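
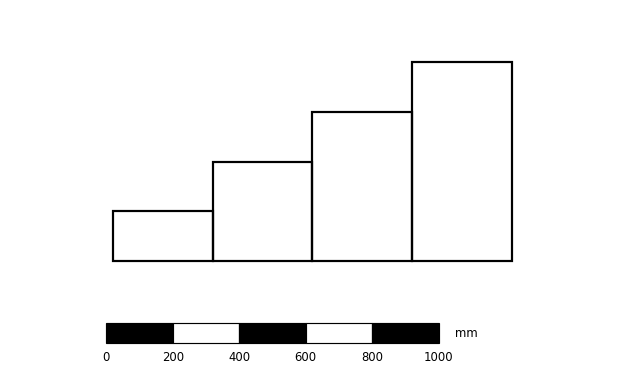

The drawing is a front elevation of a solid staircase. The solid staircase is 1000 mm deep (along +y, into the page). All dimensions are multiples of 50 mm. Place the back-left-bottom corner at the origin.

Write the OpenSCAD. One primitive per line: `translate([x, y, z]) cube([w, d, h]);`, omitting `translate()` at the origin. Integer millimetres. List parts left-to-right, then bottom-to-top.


cube([300, 1000, 150]);
translate([300, 0, 0]) cube([300, 1000, 300]);
translate([600, 0, 0]) cube([300, 1000, 450]);
translate([900, 0, 0]) cube([300, 1000, 600]);


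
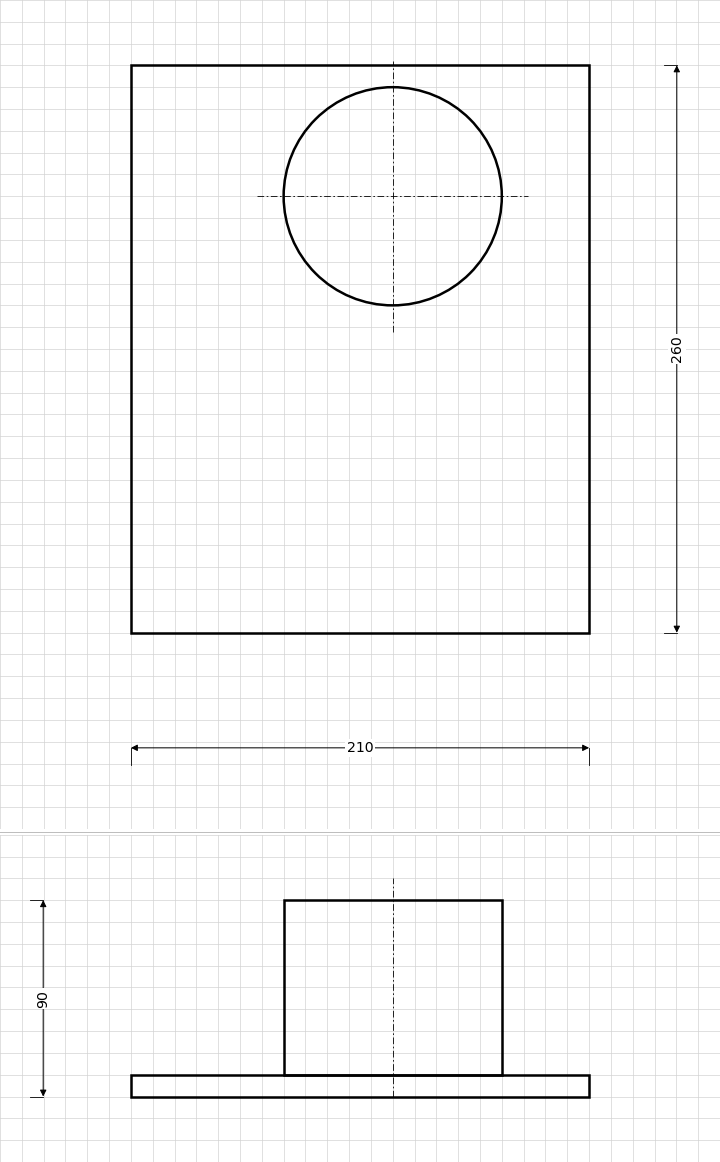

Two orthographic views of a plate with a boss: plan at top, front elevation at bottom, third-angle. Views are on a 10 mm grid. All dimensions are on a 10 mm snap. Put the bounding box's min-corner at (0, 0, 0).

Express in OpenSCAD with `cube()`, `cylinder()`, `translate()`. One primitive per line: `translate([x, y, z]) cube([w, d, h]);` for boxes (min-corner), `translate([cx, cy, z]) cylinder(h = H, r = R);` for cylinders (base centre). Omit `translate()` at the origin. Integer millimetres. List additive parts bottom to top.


cube([210, 260, 10]);
translate([120, 200, 10]) cylinder(h = 80, r = 50);


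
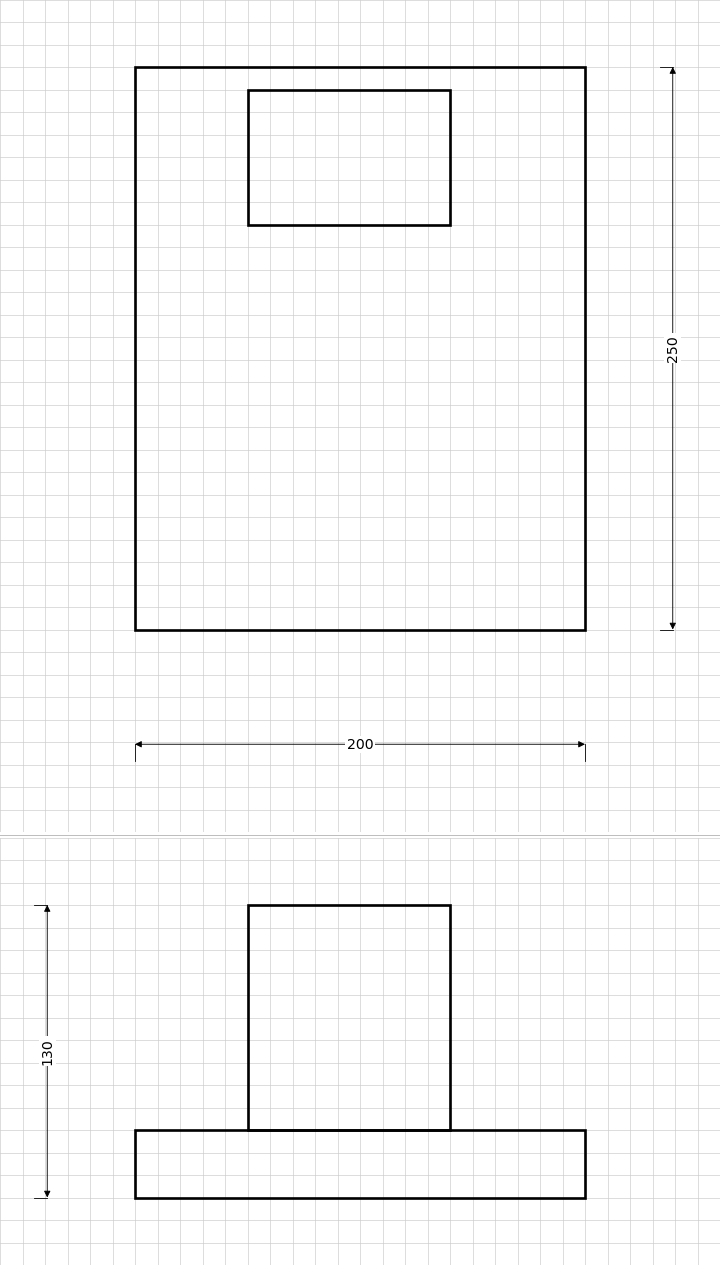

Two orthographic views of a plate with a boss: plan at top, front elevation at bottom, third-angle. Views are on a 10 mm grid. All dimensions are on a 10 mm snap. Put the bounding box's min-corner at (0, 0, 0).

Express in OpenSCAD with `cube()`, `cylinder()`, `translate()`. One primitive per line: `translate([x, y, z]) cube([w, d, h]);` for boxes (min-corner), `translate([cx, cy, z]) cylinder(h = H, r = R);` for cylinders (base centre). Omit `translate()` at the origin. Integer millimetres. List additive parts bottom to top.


cube([200, 250, 30]);
translate([50, 180, 30]) cube([90, 60, 100]);


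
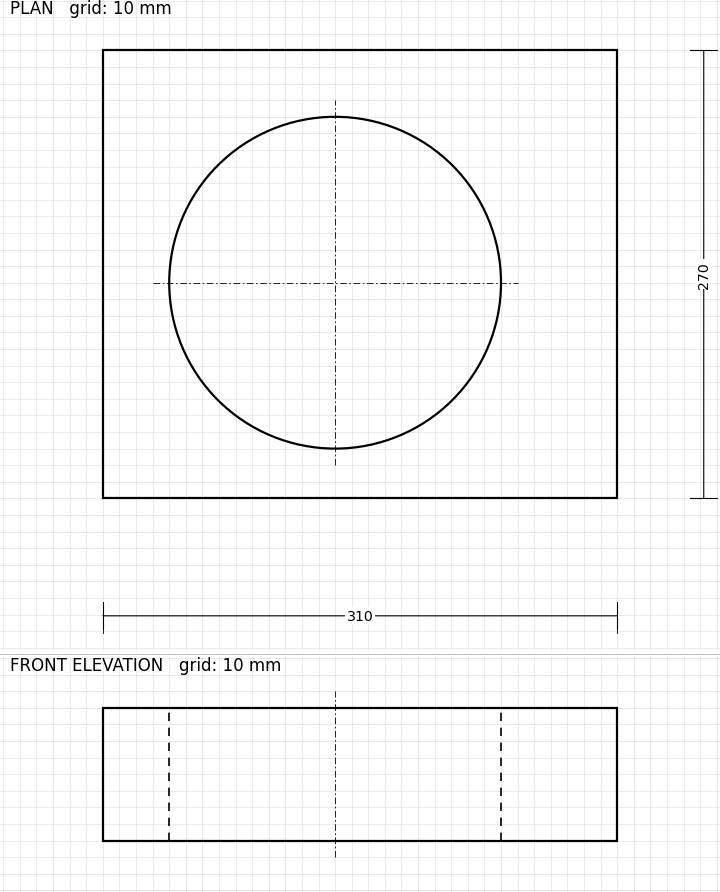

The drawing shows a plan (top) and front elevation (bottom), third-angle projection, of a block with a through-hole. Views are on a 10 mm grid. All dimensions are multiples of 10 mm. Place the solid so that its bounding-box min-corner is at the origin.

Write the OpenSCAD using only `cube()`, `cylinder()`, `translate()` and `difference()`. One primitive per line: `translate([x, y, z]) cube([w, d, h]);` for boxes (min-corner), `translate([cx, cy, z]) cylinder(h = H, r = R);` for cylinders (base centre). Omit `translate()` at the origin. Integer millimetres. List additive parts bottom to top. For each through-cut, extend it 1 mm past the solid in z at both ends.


difference() {
  cube([310, 270, 80]);
  translate([140, 130, -1]) cylinder(h = 82, r = 100);
}


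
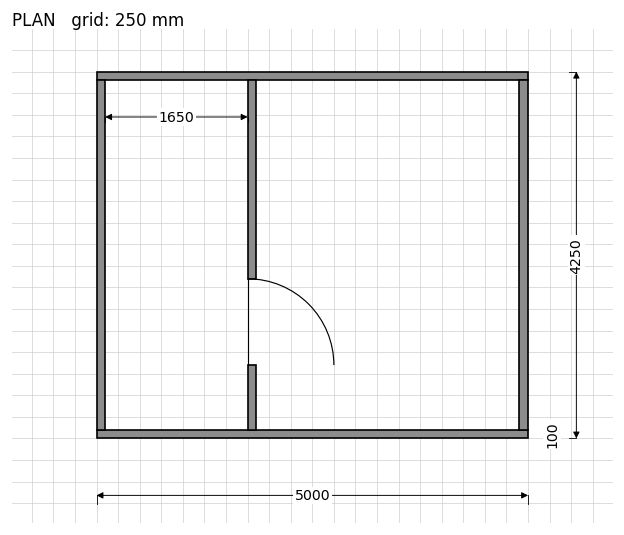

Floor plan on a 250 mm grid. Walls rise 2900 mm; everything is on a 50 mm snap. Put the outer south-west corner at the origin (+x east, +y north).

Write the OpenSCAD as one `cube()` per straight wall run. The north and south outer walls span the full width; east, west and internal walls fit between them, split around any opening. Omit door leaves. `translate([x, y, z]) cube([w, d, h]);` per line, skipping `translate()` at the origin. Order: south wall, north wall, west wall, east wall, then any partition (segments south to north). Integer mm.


cube([5000, 100, 2900]);
translate([0, 4150, 0]) cube([5000, 100, 2900]);
translate([0, 100, 0]) cube([100, 4050, 2900]);
translate([4900, 100, 0]) cube([100, 4050, 2900]);
translate([1750, 100, 0]) cube([100, 750, 2900]);
translate([1750, 1850, 0]) cube([100, 2300, 2900]);


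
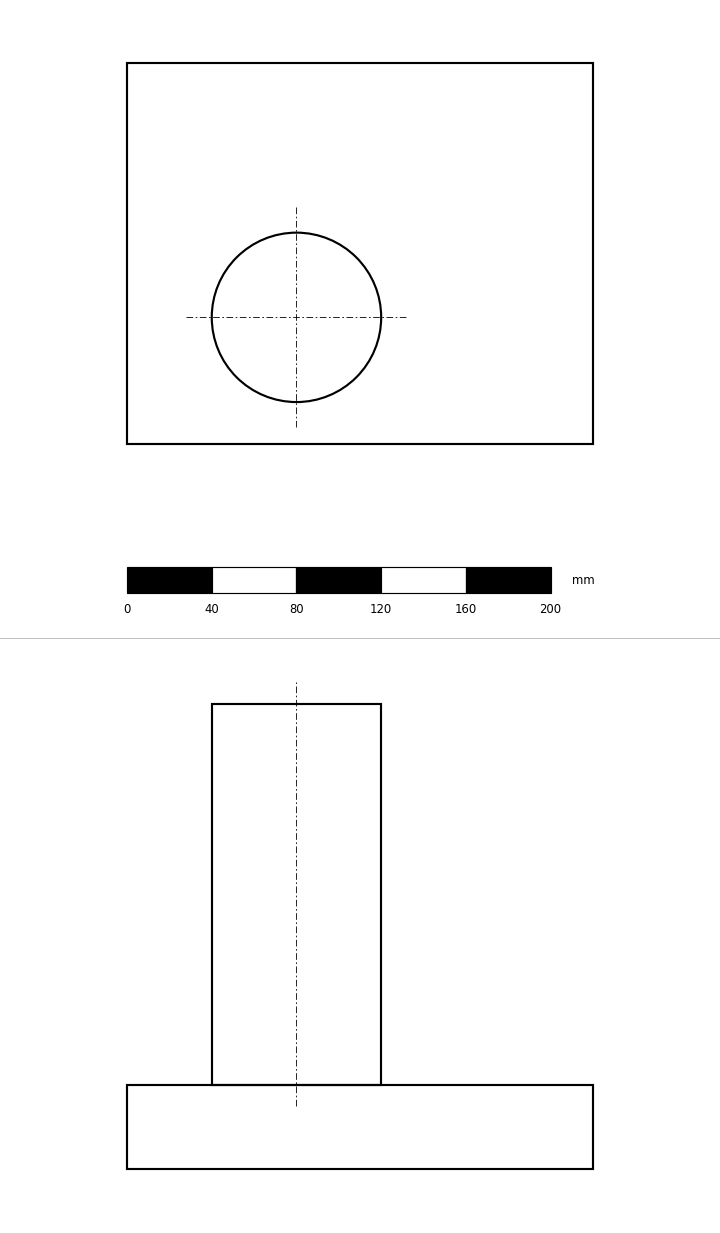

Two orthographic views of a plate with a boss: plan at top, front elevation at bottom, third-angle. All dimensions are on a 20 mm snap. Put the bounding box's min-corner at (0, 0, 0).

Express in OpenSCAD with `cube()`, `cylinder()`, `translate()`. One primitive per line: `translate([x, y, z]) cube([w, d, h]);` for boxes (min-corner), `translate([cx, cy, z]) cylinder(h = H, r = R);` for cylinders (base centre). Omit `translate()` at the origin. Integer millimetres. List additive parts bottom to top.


cube([220, 180, 40]);
translate([80, 60, 40]) cylinder(h = 180, r = 40);


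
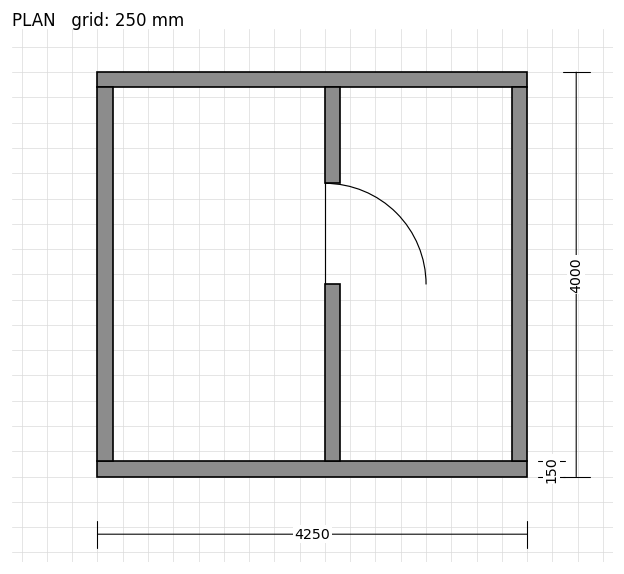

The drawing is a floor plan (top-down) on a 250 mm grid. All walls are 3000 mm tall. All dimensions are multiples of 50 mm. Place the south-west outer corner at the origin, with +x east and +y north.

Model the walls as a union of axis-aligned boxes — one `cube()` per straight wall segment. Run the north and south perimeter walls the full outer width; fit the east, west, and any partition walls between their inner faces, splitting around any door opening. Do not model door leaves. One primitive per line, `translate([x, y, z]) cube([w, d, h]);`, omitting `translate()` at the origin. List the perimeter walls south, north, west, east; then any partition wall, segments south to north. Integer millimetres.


cube([4250, 150, 3000]);
translate([0, 3850, 0]) cube([4250, 150, 3000]);
translate([0, 150, 0]) cube([150, 3700, 3000]);
translate([4100, 150, 0]) cube([150, 3700, 3000]);
translate([2250, 150, 0]) cube([150, 1750, 3000]);
translate([2250, 2900, 0]) cube([150, 950, 3000]);


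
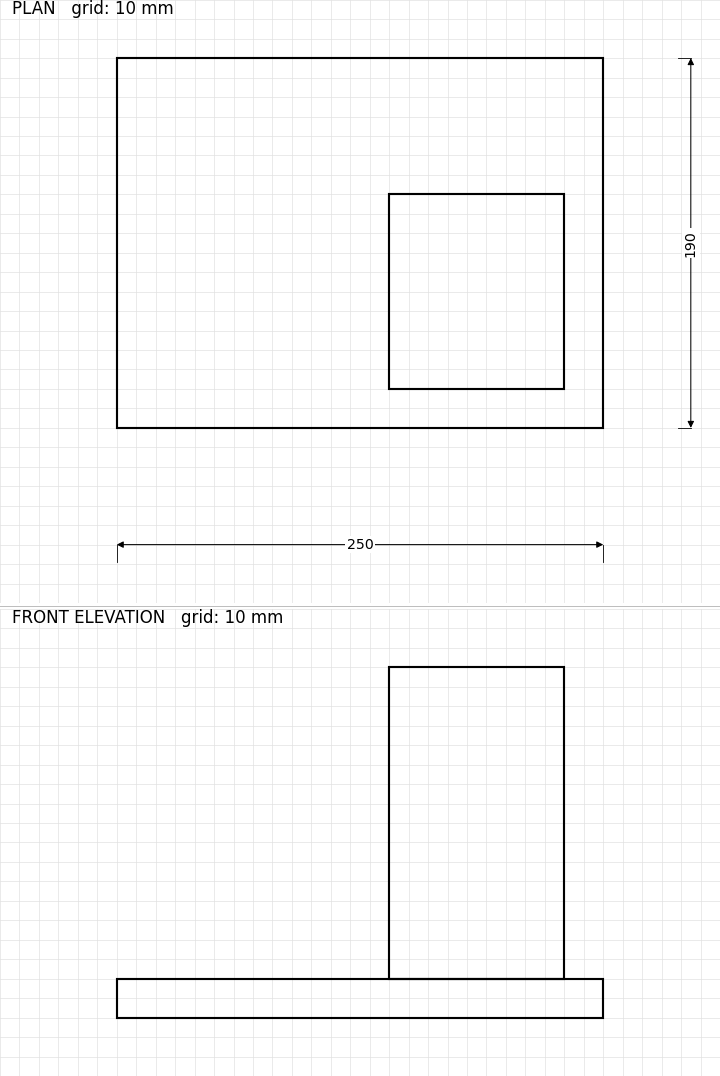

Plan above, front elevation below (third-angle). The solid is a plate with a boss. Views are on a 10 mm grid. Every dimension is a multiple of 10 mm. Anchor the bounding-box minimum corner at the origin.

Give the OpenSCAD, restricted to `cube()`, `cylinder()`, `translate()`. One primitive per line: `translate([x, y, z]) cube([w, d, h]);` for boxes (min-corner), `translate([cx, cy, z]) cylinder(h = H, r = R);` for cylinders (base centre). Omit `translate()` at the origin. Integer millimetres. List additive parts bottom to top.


cube([250, 190, 20]);
translate([140, 20, 20]) cube([90, 100, 160]);


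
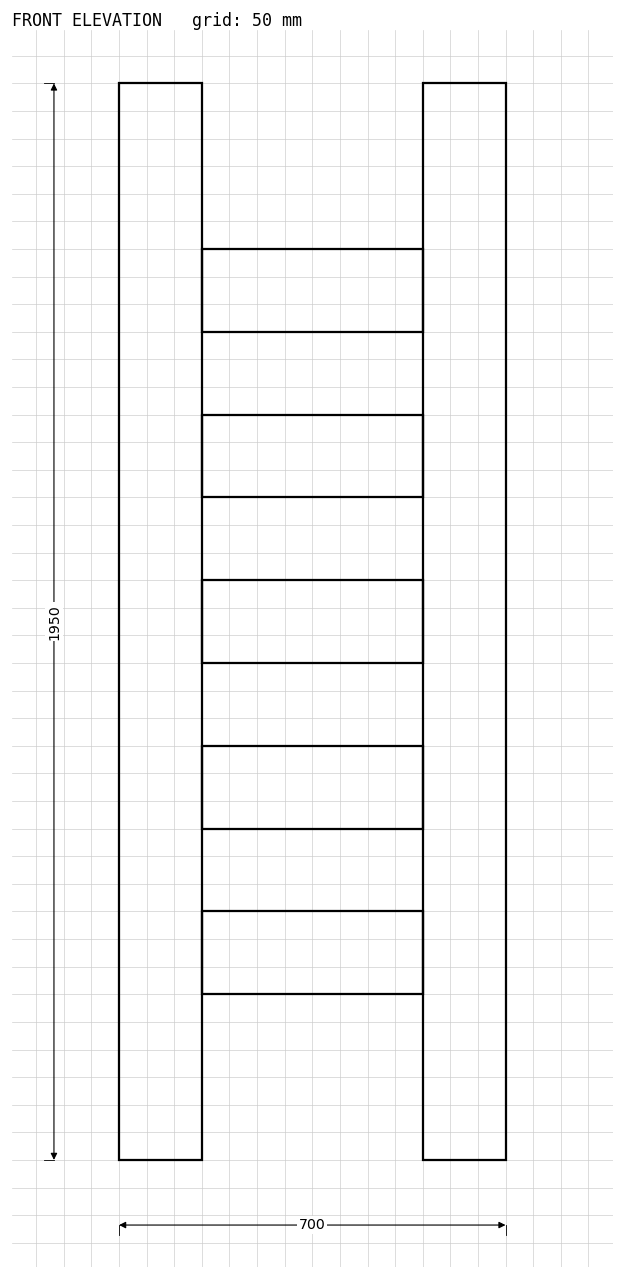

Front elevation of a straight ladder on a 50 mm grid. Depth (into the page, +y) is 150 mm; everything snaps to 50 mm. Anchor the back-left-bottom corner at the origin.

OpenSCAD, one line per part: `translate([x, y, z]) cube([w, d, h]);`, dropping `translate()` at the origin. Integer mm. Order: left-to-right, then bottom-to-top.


cube([150, 150, 1950]);
translate([150, 0, 300]) cube([400, 150, 150]);
translate([150, 0, 600]) cube([400, 150, 150]);
translate([150, 0, 900]) cube([400, 150, 150]);
translate([150, 0, 1200]) cube([400, 150, 150]);
translate([150, 0, 1500]) cube([400, 150, 150]);
translate([550, 0, 0]) cube([150, 150, 1950]);


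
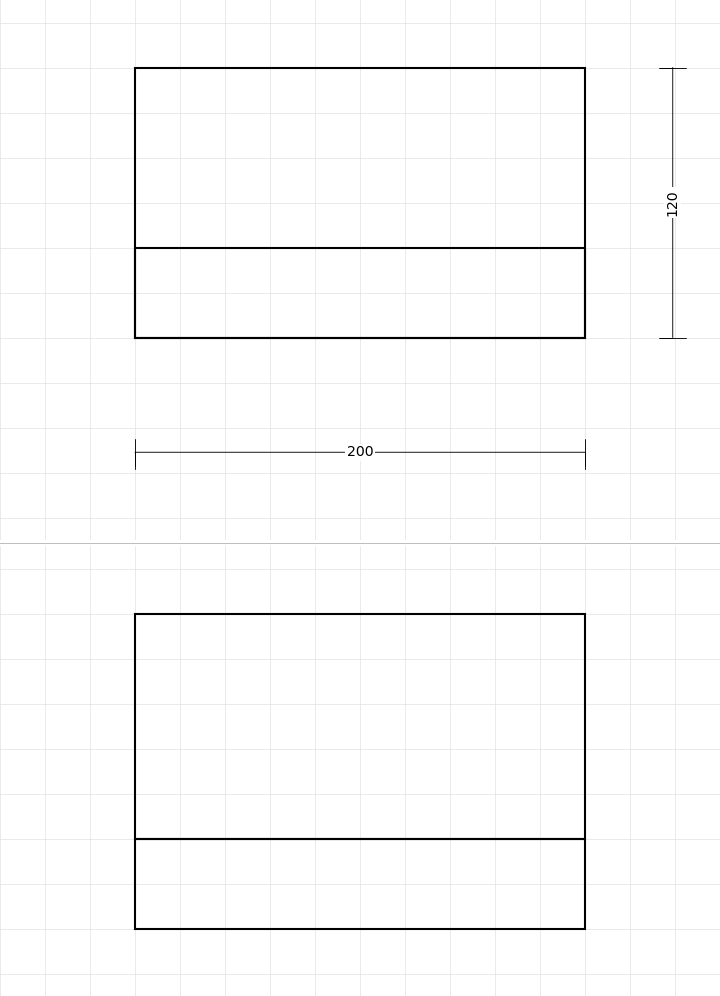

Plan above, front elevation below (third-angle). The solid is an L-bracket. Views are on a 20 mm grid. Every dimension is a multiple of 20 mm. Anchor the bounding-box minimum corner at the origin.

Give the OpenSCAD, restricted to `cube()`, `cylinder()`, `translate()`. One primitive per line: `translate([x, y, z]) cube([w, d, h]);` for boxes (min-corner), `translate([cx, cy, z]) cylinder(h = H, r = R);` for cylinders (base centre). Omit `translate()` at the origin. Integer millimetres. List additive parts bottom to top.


cube([200, 120, 40]);
translate([0, 0, 40]) cube([200, 40, 100]);


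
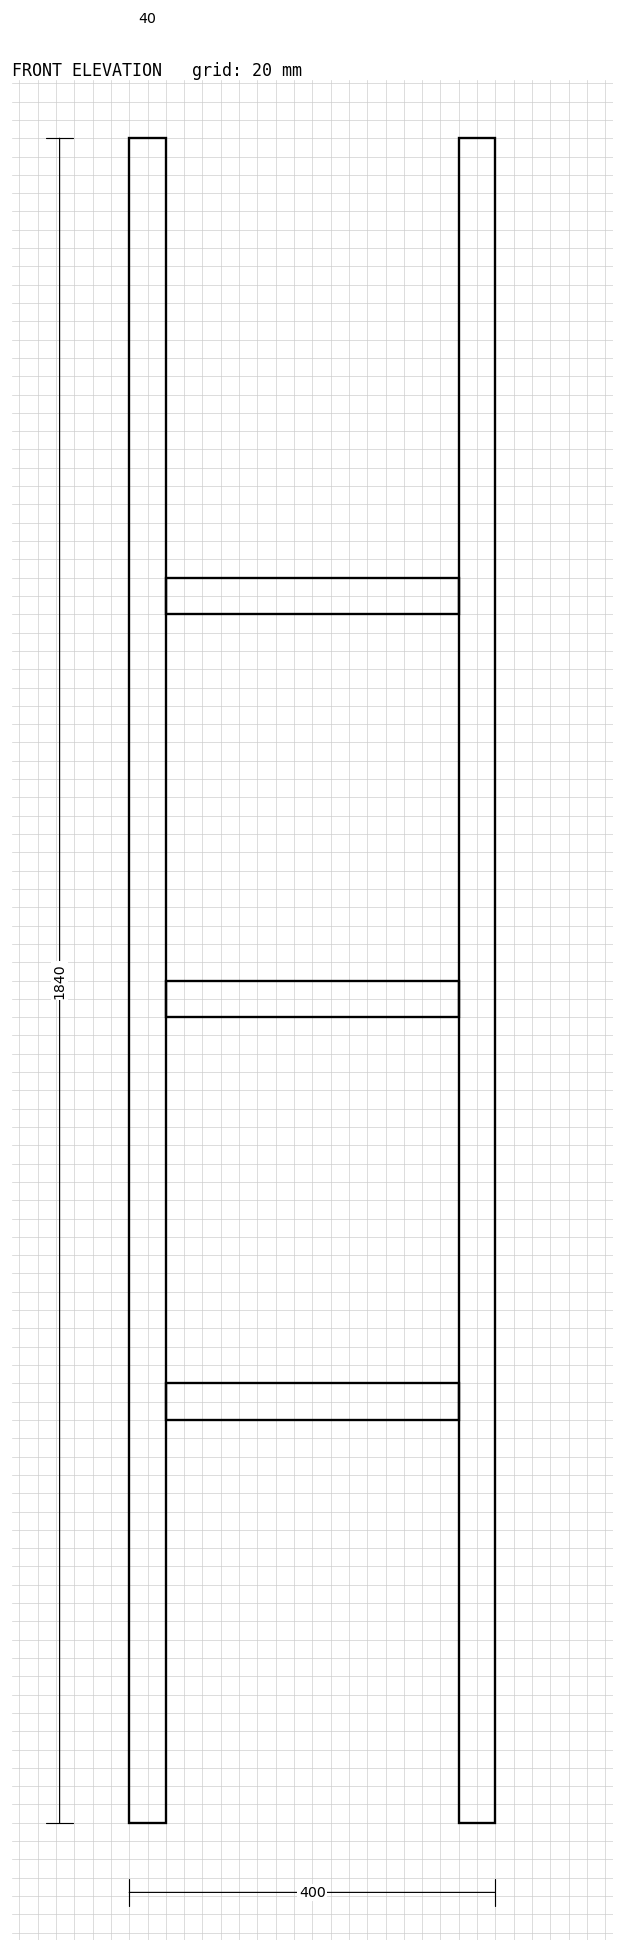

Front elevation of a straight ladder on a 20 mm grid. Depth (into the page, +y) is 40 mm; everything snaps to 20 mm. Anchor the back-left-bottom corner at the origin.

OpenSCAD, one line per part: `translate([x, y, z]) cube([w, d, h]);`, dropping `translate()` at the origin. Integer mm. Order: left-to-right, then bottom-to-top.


cube([40, 40, 1840]);
translate([40, 0, 440]) cube([320, 40, 40]);
translate([40, 0, 880]) cube([320, 40, 40]);
translate([40, 0, 1320]) cube([320, 40, 40]);
translate([360, 0, 0]) cube([40, 40, 1840]);


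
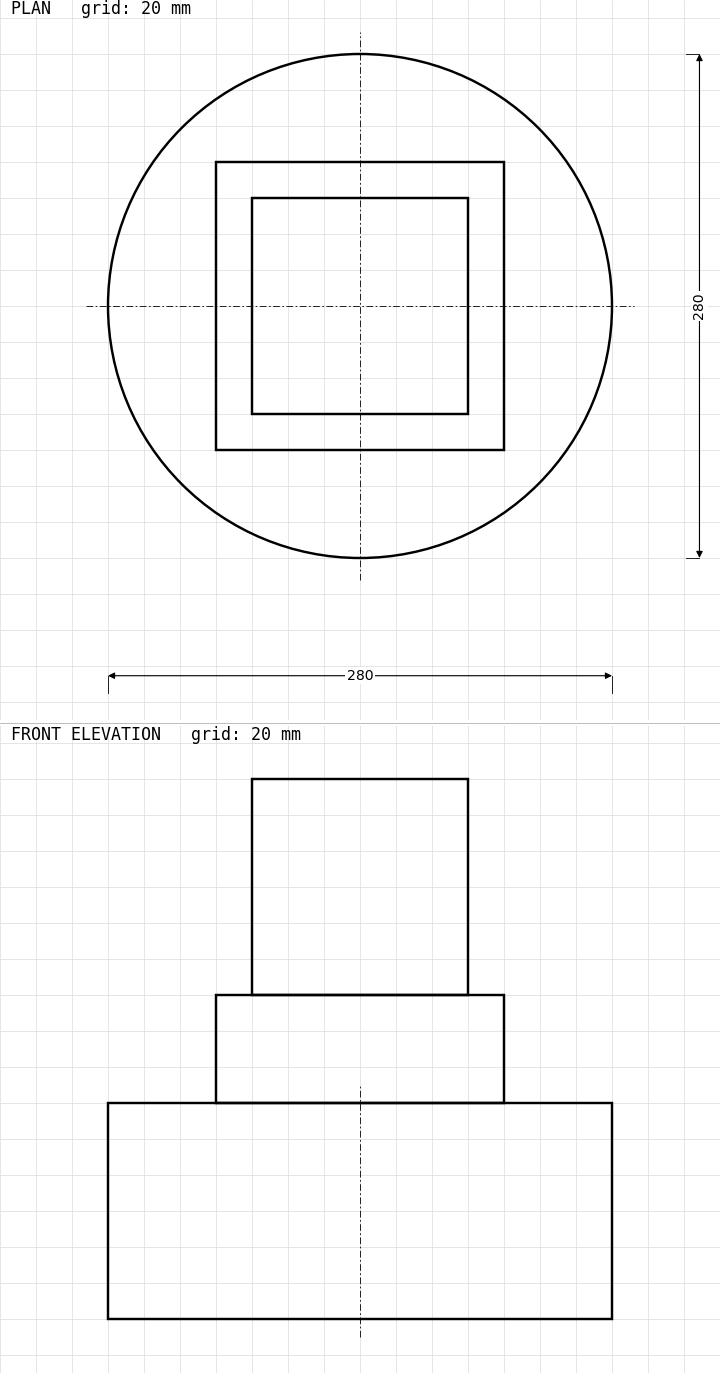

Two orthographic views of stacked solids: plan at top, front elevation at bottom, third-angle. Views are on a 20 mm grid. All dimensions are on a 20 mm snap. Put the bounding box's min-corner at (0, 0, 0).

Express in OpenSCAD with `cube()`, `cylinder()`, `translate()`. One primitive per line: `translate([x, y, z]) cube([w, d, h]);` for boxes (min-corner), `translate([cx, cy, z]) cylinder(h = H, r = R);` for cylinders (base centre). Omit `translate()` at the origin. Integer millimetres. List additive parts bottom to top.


translate([140, 140, 0]) cylinder(h = 120, r = 140);
translate([60, 60, 120]) cube([160, 160, 60]);
translate([80, 80, 180]) cube([120, 120, 120]);


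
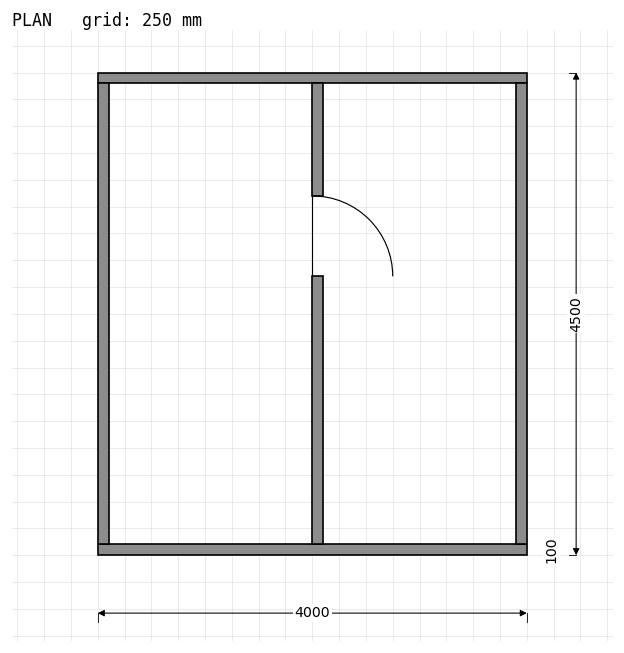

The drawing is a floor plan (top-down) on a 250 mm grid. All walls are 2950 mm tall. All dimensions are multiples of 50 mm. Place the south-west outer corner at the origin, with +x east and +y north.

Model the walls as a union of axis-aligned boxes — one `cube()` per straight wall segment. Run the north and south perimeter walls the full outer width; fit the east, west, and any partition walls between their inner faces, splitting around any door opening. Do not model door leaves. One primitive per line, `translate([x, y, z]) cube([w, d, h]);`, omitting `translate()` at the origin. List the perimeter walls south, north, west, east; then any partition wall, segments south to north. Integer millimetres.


cube([4000, 100, 2950]);
translate([0, 4400, 0]) cube([4000, 100, 2950]);
translate([0, 100, 0]) cube([100, 4300, 2950]);
translate([3900, 100, 0]) cube([100, 4300, 2950]);
translate([2000, 100, 0]) cube([100, 2500, 2950]);
translate([2000, 3350, 0]) cube([100, 1050, 2950]);


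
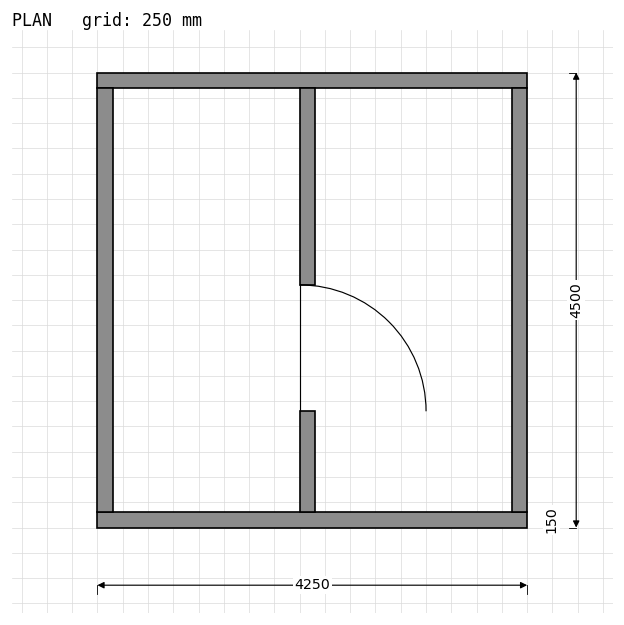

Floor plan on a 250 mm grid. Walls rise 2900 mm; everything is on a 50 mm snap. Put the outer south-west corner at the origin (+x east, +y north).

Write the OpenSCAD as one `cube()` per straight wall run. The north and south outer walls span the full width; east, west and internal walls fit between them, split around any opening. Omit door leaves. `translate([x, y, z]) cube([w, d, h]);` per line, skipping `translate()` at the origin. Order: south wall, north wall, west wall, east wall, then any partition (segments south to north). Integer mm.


cube([4250, 150, 2900]);
translate([0, 4350, 0]) cube([4250, 150, 2900]);
translate([0, 150, 0]) cube([150, 4200, 2900]);
translate([4100, 150, 0]) cube([150, 4200, 2900]);
translate([2000, 150, 0]) cube([150, 1000, 2900]);
translate([2000, 2400, 0]) cube([150, 1950, 2900]);


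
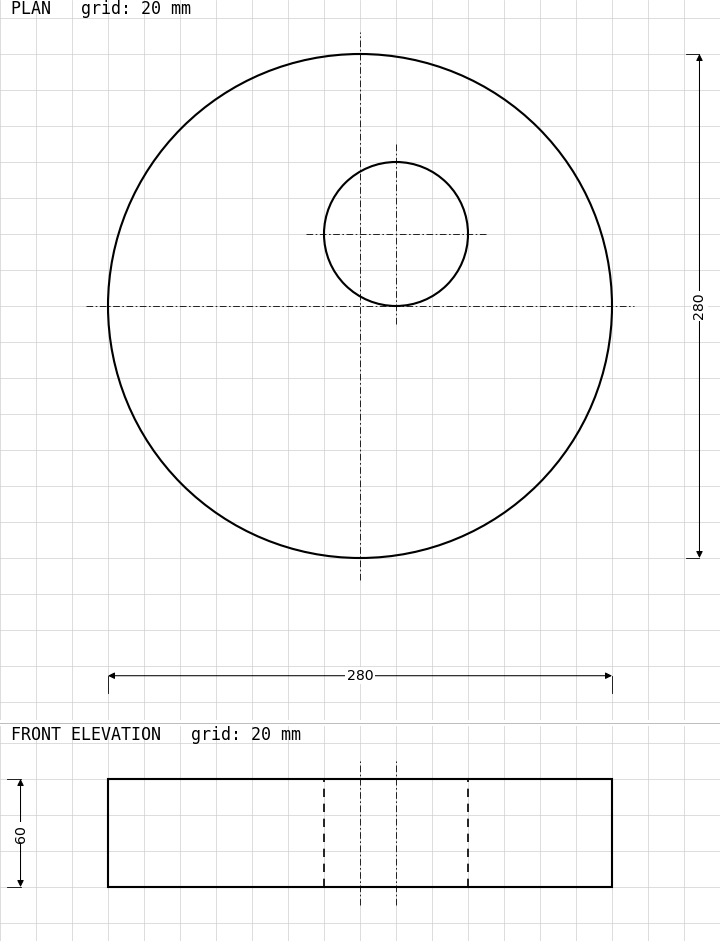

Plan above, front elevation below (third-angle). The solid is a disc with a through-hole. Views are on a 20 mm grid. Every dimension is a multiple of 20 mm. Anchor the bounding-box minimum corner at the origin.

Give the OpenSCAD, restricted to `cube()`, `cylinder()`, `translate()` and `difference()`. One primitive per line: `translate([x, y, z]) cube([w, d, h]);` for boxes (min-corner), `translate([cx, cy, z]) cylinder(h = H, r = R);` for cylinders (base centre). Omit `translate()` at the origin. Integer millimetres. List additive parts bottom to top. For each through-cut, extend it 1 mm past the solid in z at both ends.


difference() {
  translate([140, 140, 0]) cylinder(h = 60, r = 140);
  translate([160, 180, -1]) cylinder(h = 62, r = 40);
}


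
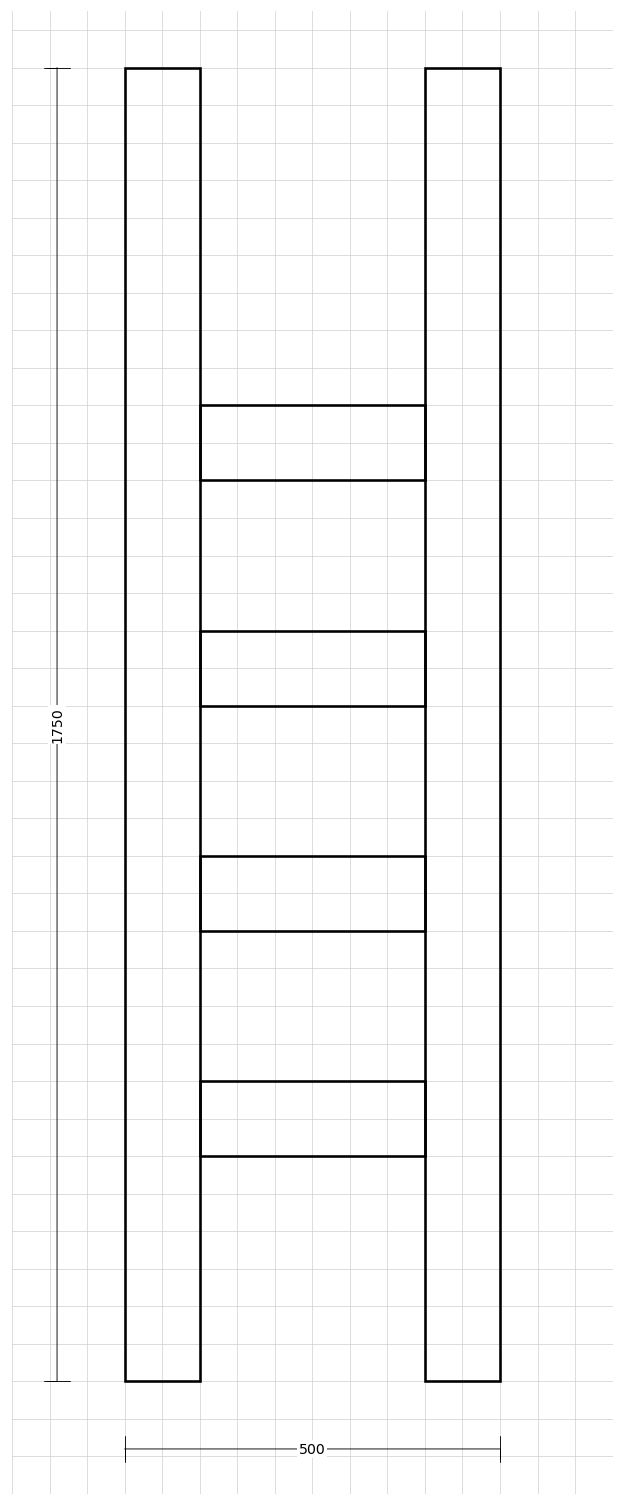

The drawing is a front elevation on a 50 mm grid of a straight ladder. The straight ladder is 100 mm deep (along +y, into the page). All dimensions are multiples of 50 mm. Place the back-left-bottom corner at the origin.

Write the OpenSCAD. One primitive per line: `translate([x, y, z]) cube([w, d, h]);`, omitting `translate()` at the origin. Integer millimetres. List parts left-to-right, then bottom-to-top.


cube([100, 100, 1750]);
translate([100, 0, 300]) cube([300, 100, 100]);
translate([100, 0, 600]) cube([300, 100, 100]);
translate([100, 0, 900]) cube([300, 100, 100]);
translate([100, 0, 1200]) cube([300, 100, 100]);
translate([400, 0, 0]) cube([100, 100, 1750]);


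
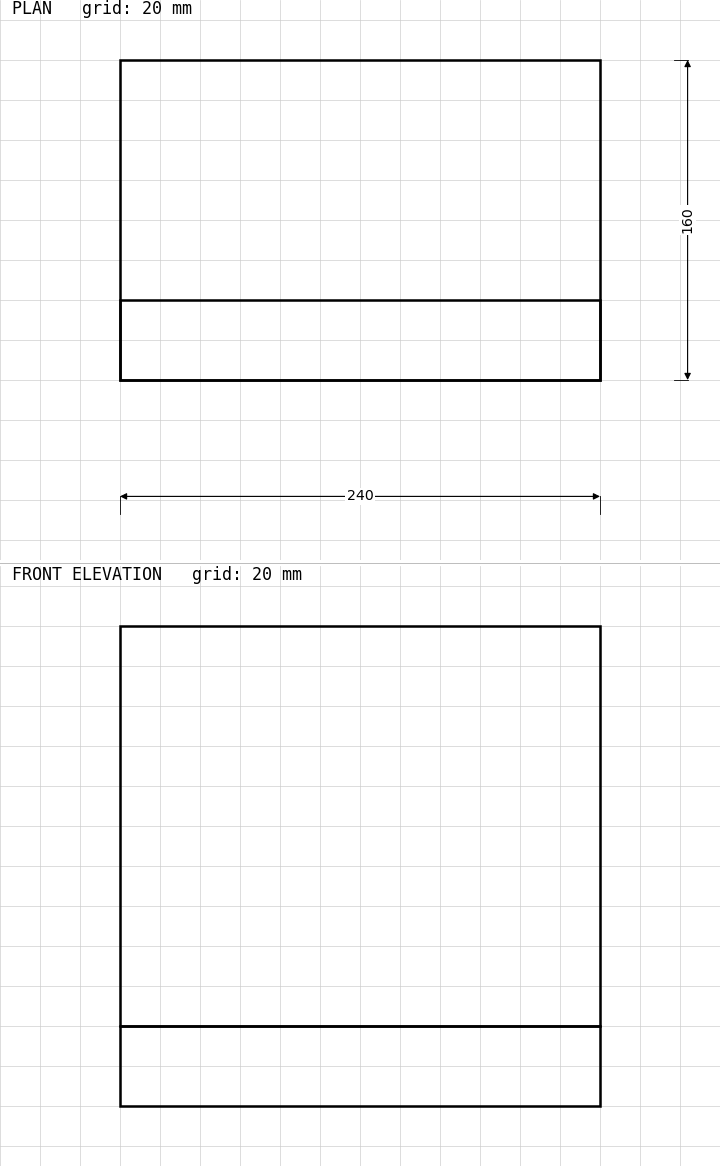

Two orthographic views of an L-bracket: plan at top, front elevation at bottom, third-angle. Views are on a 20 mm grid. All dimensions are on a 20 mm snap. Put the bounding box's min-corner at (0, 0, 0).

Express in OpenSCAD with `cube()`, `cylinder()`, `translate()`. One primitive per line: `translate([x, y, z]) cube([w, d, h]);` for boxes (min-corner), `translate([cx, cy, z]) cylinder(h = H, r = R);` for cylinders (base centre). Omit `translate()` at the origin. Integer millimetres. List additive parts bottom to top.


cube([240, 160, 40]);
translate([0, 0, 40]) cube([240, 40, 200]);


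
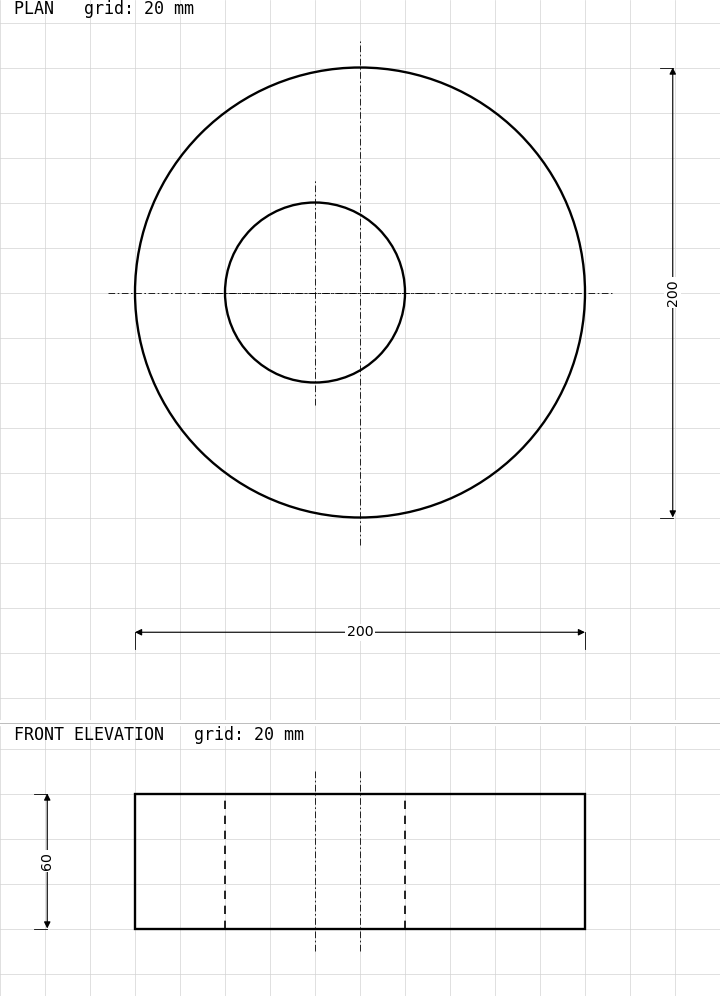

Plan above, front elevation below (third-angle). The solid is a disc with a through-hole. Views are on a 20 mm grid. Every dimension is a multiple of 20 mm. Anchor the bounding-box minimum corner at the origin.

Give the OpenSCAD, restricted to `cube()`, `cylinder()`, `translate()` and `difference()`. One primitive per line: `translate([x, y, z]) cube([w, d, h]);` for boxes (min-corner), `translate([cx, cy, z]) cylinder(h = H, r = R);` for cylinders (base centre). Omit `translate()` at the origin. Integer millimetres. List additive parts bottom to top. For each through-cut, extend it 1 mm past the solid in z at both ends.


difference() {
  translate([100, 100, 0]) cylinder(h = 60, r = 100);
  translate([80, 100, -1]) cylinder(h = 62, r = 40);
}


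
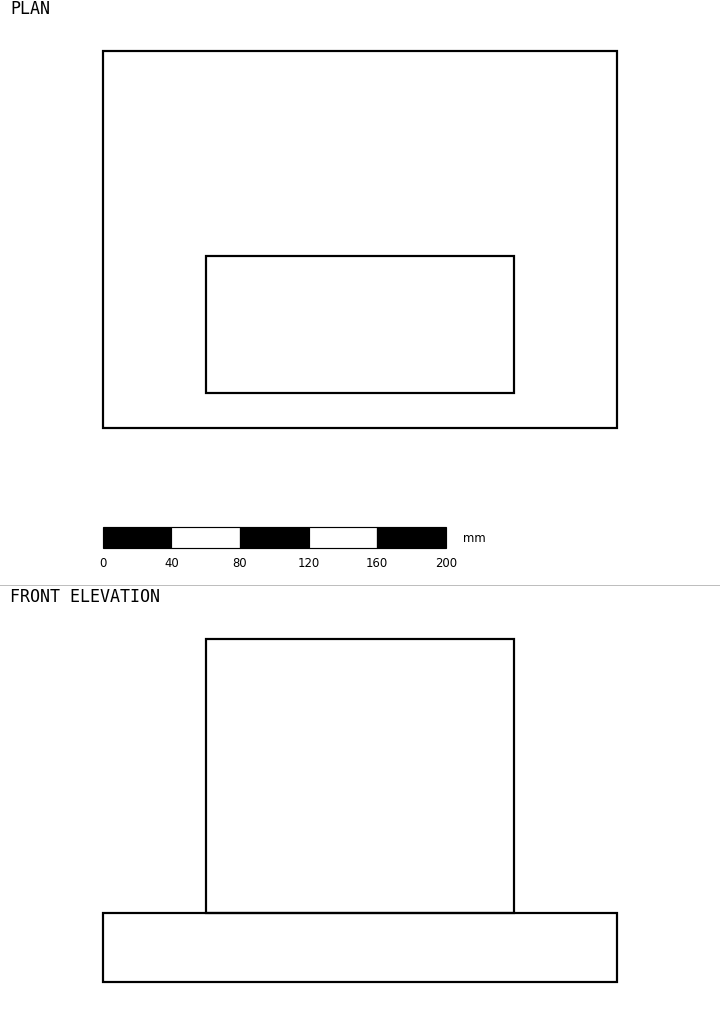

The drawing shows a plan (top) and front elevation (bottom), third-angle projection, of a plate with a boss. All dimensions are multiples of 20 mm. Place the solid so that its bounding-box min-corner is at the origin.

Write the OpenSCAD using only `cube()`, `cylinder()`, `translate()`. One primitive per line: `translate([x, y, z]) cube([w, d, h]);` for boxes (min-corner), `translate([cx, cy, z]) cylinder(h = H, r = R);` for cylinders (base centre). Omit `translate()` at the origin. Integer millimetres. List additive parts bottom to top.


cube([300, 220, 40]);
translate([60, 20, 40]) cube([180, 80, 160]);


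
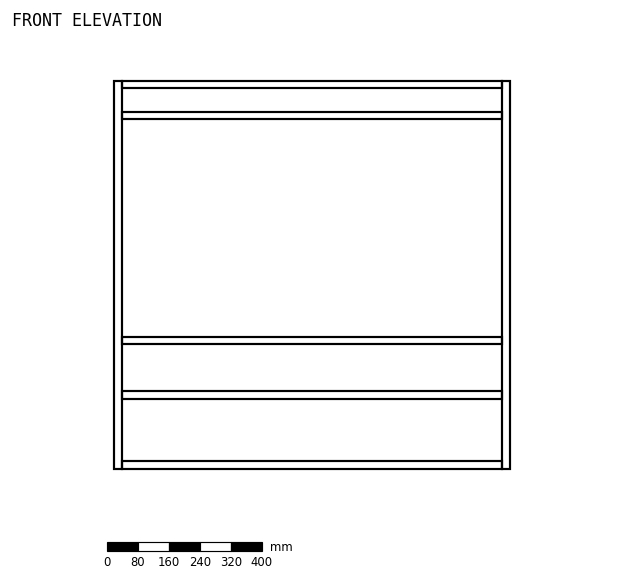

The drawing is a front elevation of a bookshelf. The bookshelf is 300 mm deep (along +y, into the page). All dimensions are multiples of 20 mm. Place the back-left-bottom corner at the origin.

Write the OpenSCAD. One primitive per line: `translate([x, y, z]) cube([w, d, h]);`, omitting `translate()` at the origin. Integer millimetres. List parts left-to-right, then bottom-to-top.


cube([20, 300, 1000]);
translate([20, 0, 0]) cube([980, 300, 20]);
translate([20, 0, 180]) cube([980, 300, 20]);
translate([20, 0, 320]) cube([980, 300, 20]);
translate([20, 0, 900]) cube([980, 300, 20]);
translate([20, 0, 980]) cube([980, 300, 20]);
translate([1000, 0, 0]) cube([20, 300, 1000]);


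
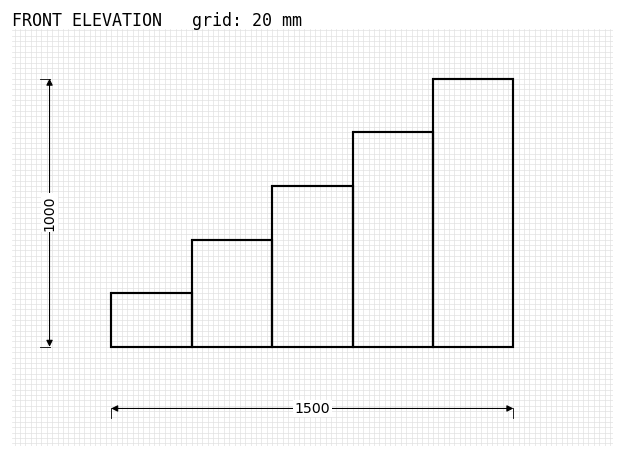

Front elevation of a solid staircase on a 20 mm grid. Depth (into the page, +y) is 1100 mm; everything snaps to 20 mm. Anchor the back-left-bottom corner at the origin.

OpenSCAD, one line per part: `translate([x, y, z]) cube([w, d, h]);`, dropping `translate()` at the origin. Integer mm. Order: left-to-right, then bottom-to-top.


cube([300, 1100, 200]);
translate([300, 0, 0]) cube([300, 1100, 400]);
translate([600, 0, 0]) cube([300, 1100, 600]);
translate([900, 0, 0]) cube([300, 1100, 800]);
translate([1200, 0, 0]) cube([300, 1100, 1000]);


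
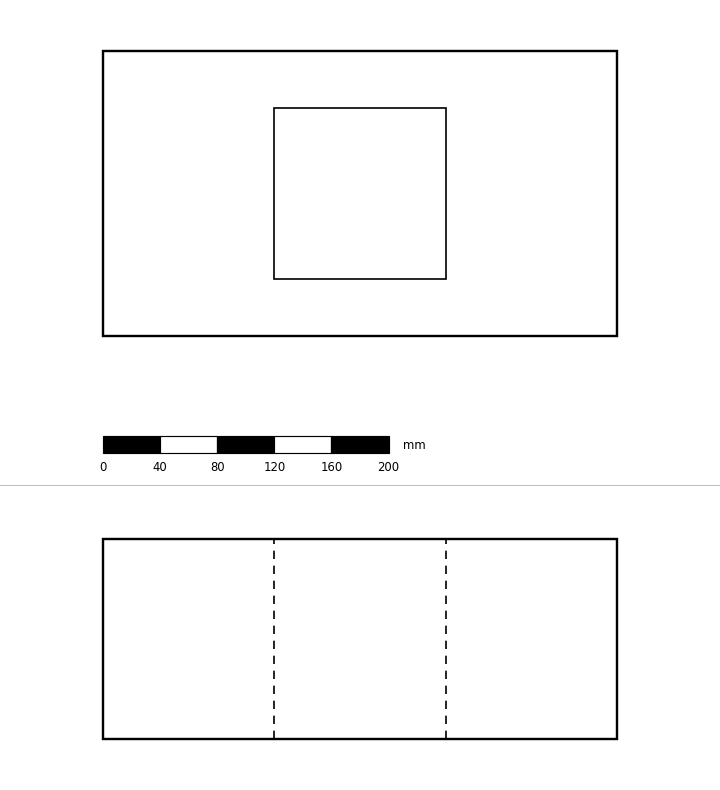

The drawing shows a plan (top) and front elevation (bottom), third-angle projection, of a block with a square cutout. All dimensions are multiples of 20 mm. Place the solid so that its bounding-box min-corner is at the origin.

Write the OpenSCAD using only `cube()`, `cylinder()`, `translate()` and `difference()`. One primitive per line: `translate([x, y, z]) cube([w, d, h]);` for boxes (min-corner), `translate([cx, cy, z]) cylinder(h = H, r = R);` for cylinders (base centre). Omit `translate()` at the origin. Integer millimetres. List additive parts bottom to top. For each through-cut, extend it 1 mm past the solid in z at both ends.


difference() {
  cube([360, 200, 140]);
  translate([120, 40, -1]) cube([120, 120, 142]);
}


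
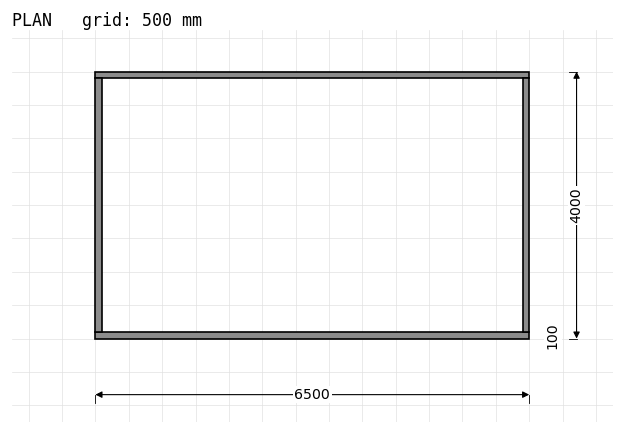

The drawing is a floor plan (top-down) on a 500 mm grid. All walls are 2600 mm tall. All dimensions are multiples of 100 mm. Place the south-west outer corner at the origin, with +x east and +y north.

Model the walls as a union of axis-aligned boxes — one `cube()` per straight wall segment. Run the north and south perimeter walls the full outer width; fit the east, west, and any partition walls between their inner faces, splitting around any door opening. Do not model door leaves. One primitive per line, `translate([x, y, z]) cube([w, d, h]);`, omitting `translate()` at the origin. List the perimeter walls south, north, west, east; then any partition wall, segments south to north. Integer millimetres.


cube([6500, 100, 2600]);
translate([0, 3900, 0]) cube([6500, 100, 2600]);
translate([0, 100, 0]) cube([100, 3800, 2600]);
translate([6400, 100, 0]) cube([100, 3800, 2600]);


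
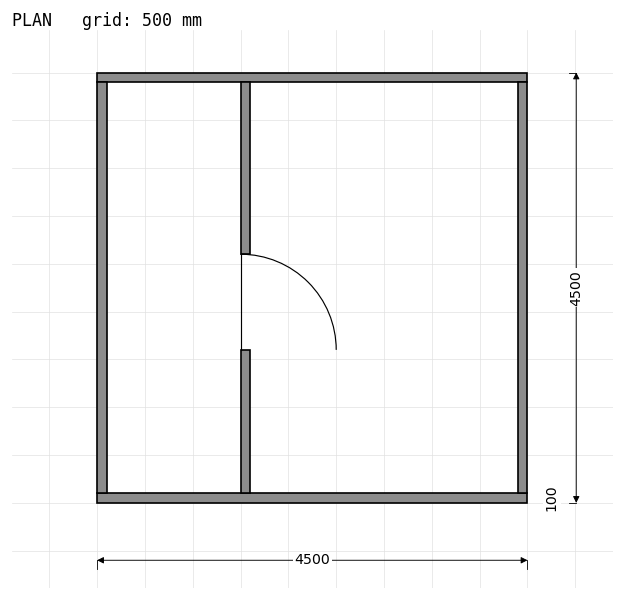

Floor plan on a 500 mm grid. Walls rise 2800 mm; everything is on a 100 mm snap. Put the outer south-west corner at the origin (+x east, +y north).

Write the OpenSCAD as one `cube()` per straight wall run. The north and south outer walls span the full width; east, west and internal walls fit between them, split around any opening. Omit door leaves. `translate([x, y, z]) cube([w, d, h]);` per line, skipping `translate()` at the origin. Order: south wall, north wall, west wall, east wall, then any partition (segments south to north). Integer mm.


cube([4500, 100, 2800]);
translate([0, 4400, 0]) cube([4500, 100, 2800]);
translate([0, 100, 0]) cube([100, 4300, 2800]);
translate([4400, 100, 0]) cube([100, 4300, 2800]);
translate([1500, 100, 0]) cube([100, 1500, 2800]);
translate([1500, 2600, 0]) cube([100, 1800, 2800]);


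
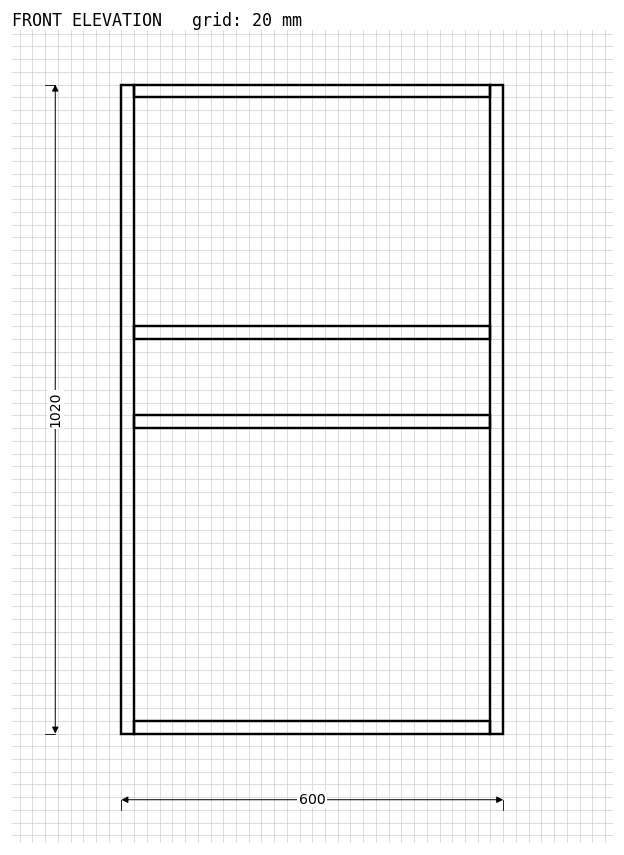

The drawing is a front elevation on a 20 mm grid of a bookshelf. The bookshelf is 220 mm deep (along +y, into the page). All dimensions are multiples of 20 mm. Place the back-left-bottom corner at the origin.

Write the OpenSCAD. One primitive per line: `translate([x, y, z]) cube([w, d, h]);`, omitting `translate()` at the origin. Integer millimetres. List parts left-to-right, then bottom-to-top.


cube([20, 220, 1020]);
translate([20, 0, 0]) cube([560, 220, 20]);
translate([20, 0, 480]) cube([560, 220, 20]);
translate([20, 0, 620]) cube([560, 220, 20]);
translate([20, 0, 1000]) cube([560, 220, 20]);
translate([580, 0, 0]) cube([20, 220, 1020]);


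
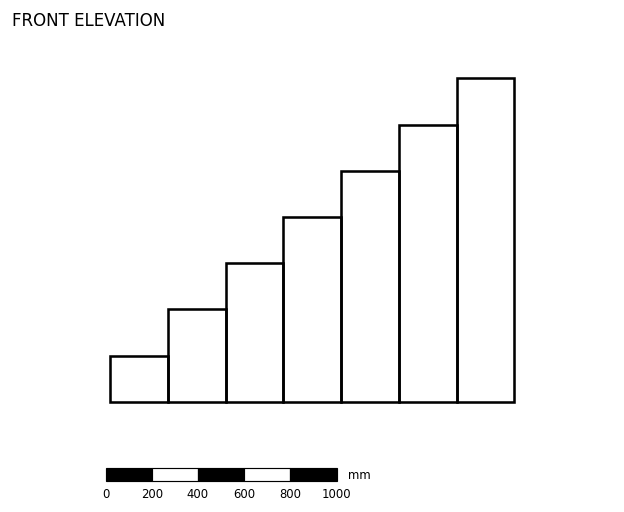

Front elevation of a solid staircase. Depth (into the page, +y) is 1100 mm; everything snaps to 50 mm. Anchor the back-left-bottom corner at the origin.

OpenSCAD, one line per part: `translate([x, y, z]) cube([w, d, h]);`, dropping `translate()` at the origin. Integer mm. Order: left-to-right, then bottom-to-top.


cube([250, 1100, 200]);
translate([250, 0, 0]) cube([250, 1100, 400]);
translate([500, 0, 0]) cube([250, 1100, 600]);
translate([750, 0, 0]) cube([250, 1100, 800]);
translate([1000, 0, 0]) cube([250, 1100, 1000]);
translate([1250, 0, 0]) cube([250, 1100, 1200]);
translate([1500, 0, 0]) cube([250, 1100, 1400]);


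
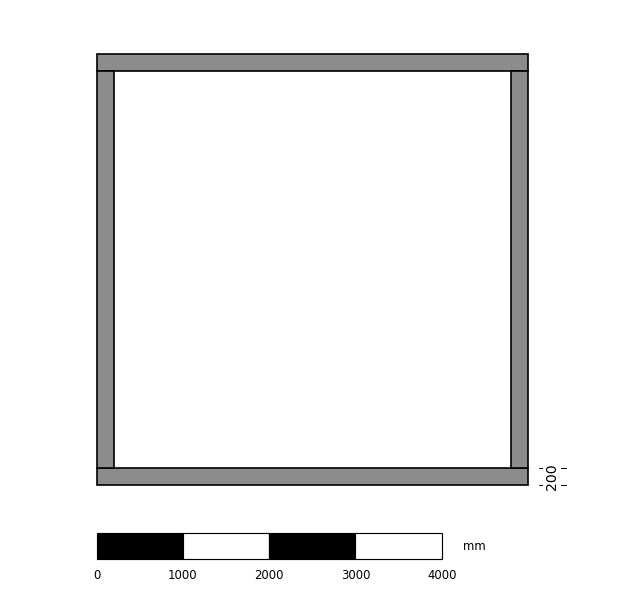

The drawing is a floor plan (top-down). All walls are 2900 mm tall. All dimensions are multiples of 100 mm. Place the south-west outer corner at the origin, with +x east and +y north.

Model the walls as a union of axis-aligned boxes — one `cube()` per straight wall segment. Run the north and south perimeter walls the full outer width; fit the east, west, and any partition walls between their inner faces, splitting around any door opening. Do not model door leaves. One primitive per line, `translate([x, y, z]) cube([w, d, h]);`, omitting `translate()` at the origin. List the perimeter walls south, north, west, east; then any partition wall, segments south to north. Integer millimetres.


cube([5000, 200, 2900]);
translate([0, 4800, 0]) cube([5000, 200, 2900]);
translate([0, 200, 0]) cube([200, 4600, 2900]);
translate([4800, 200, 0]) cube([200, 4600, 2900]);


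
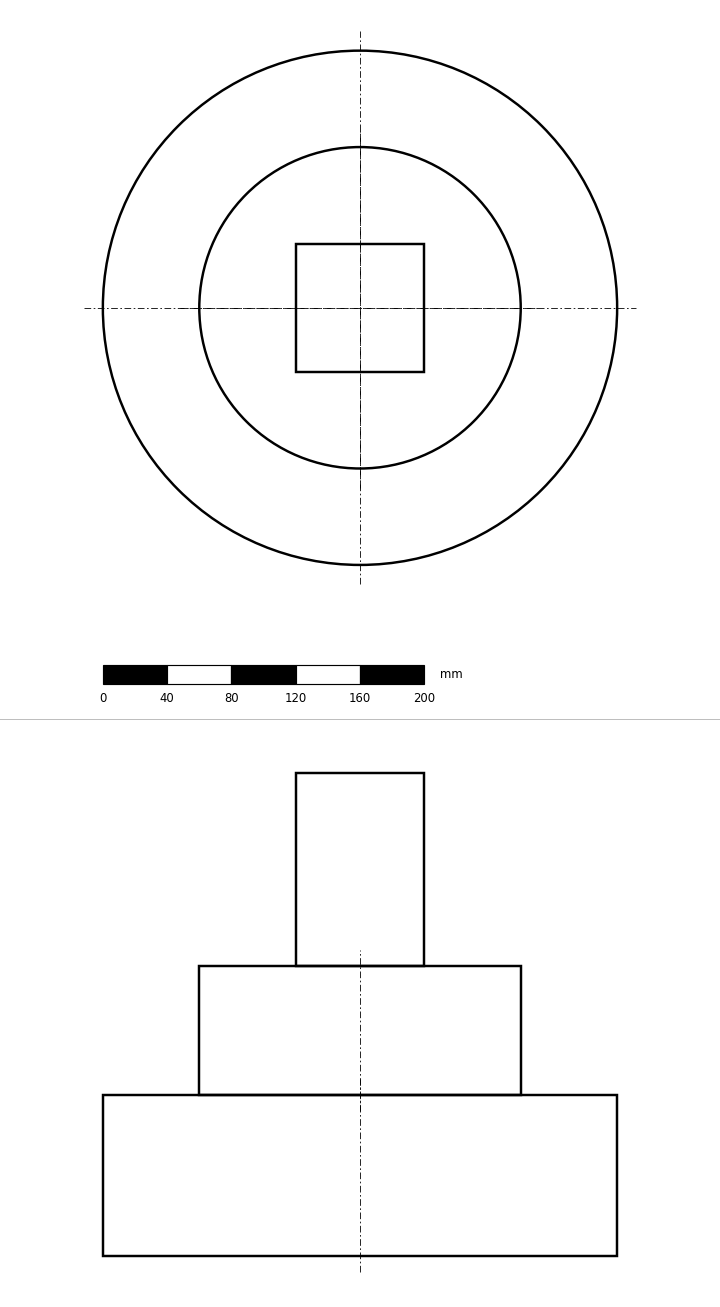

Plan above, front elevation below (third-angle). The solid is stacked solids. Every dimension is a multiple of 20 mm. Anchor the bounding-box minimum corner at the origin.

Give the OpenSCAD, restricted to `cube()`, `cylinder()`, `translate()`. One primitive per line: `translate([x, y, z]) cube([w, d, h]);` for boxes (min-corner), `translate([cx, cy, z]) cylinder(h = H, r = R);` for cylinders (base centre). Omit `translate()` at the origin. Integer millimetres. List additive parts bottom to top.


translate([160, 160, 0]) cylinder(h = 100, r = 160);
translate([160, 160, 100]) cylinder(h = 80, r = 100);
translate([120, 120, 180]) cube([80, 80, 120]);


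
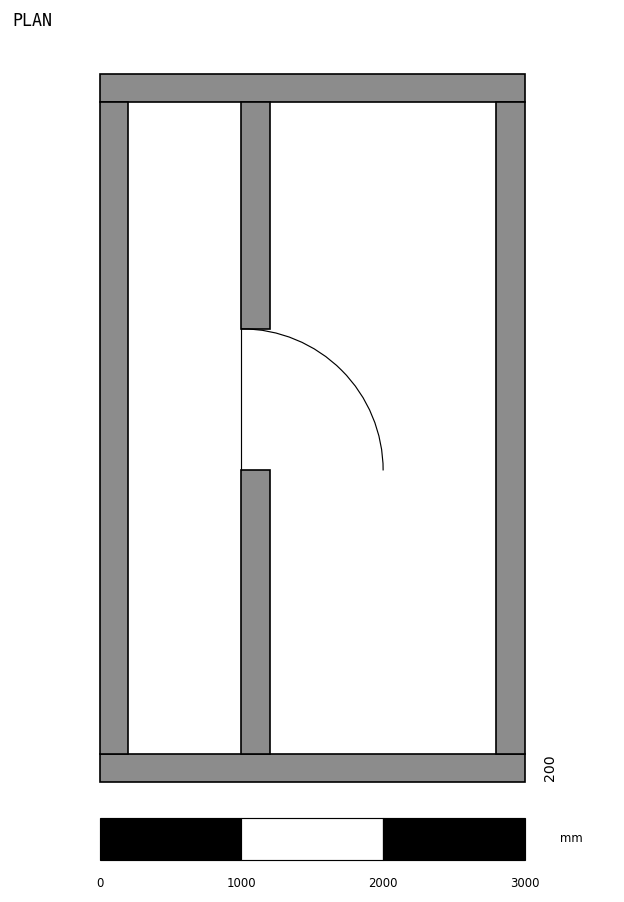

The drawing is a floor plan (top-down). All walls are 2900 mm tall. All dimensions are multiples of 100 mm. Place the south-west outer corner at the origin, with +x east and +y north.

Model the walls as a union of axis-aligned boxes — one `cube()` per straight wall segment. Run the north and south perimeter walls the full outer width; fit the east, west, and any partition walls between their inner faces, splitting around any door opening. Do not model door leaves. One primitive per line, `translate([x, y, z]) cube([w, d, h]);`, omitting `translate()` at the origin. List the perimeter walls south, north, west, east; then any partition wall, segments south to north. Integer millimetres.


cube([3000, 200, 2900]);
translate([0, 4800, 0]) cube([3000, 200, 2900]);
translate([0, 200, 0]) cube([200, 4600, 2900]);
translate([2800, 200, 0]) cube([200, 4600, 2900]);
translate([1000, 200, 0]) cube([200, 2000, 2900]);
translate([1000, 3200, 0]) cube([200, 1600, 2900]);


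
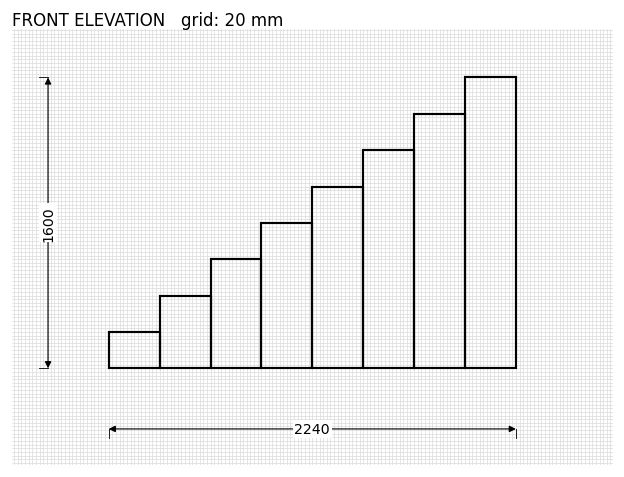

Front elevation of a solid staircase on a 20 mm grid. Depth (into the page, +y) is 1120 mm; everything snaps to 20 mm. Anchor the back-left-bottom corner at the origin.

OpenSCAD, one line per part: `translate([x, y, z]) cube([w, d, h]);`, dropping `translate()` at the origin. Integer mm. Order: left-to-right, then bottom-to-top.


cube([280, 1120, 200]);
translate([280, 0, 0]) cube([280, 1120, 400]);
translate([560, 0, 0]) cube([280, 1120, 600]);
translate([840, 0, 0]) cube([280, 1120, 800]);
translate([1120, 0, 0]) cube([280, 1120, 1000]);
translate([1400, 0, 0]) cube([280, 1120, 1200]);
translate([1680, 0, 0]) cube([280, 1120, 1400]);
translate([1960, 0, 0]) cube([280, 1120, 1600]);


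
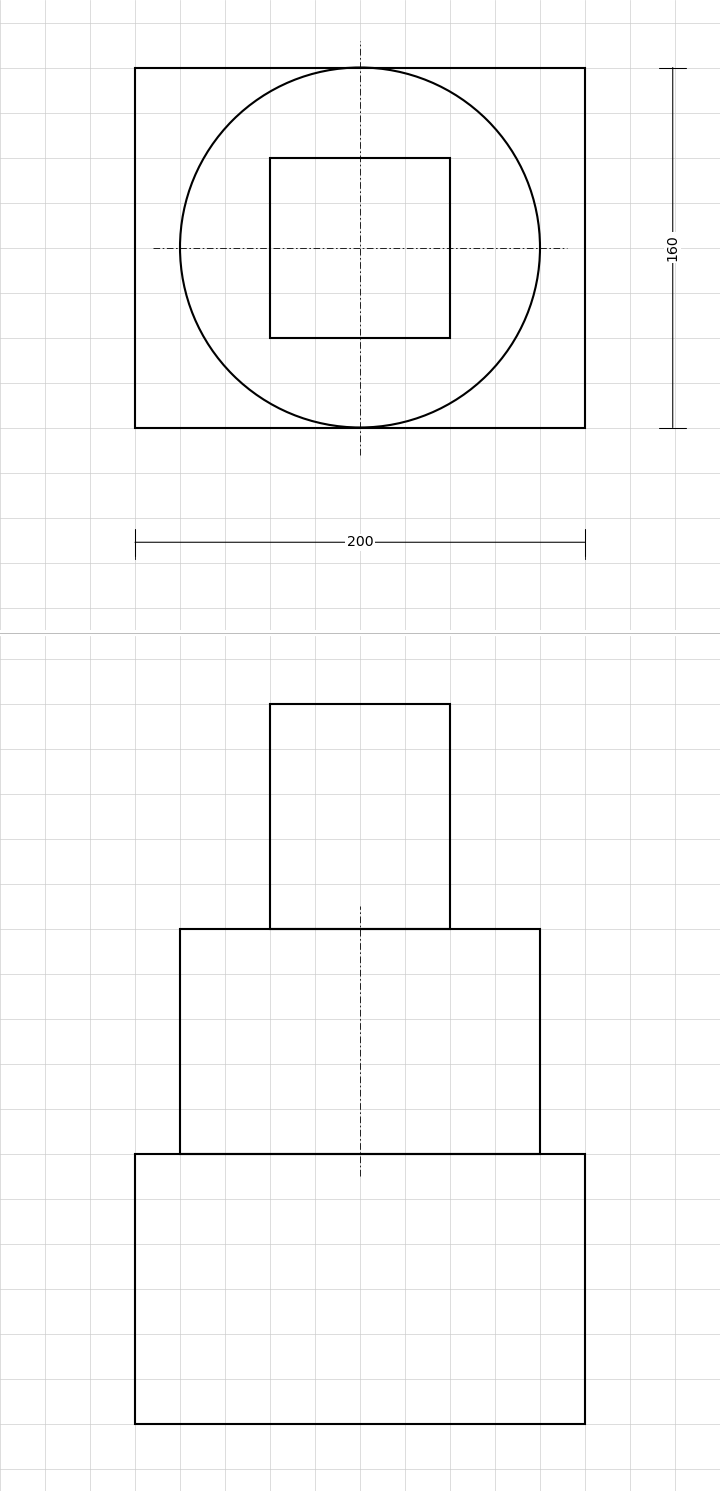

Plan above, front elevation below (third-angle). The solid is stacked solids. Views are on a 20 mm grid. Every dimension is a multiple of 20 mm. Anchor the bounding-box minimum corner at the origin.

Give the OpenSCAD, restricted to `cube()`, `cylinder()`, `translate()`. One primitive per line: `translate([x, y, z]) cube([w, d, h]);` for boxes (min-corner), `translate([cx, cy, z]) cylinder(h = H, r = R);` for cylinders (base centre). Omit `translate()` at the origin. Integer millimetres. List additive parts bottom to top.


cube([200, 160, 120]);
translate([100, 80, 120]) cylinder(h = 100, r = 80);
translate([60, 40, 220]) cube([80, 80, 100]);


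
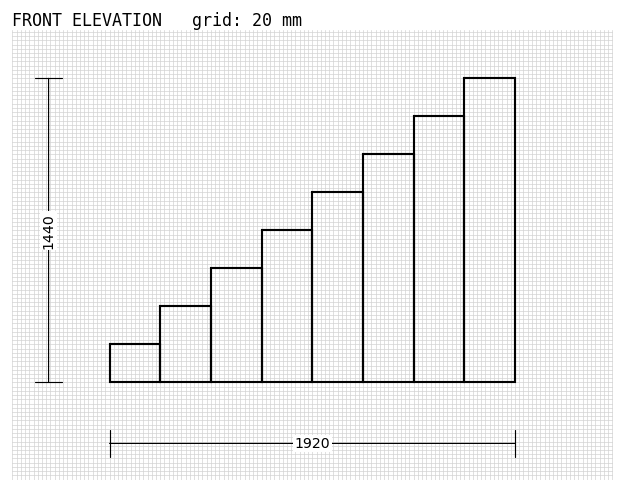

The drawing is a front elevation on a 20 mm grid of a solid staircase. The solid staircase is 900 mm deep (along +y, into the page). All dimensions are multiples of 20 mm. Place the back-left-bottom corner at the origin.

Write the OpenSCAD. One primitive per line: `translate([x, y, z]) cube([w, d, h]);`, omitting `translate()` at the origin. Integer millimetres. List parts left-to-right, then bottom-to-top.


cube([240, 900, 180]);
translate([240, 0, 0]) cube([240, 900, 360]);
translate([480, 0, 0]) cube([240, 900, 540]);
translate([720, 0, 0]) cube([240, 900, 720]);
translate([960, 0, 0]) cube([240, 900, 900]);
translate([1200, 0, 0]) cube([240, 900, 1080]);
translate([1440, 0, 0]) cube([240, 900, 1260]);
translate([1680, 0, 0]) cube([240, 900, 1440]);


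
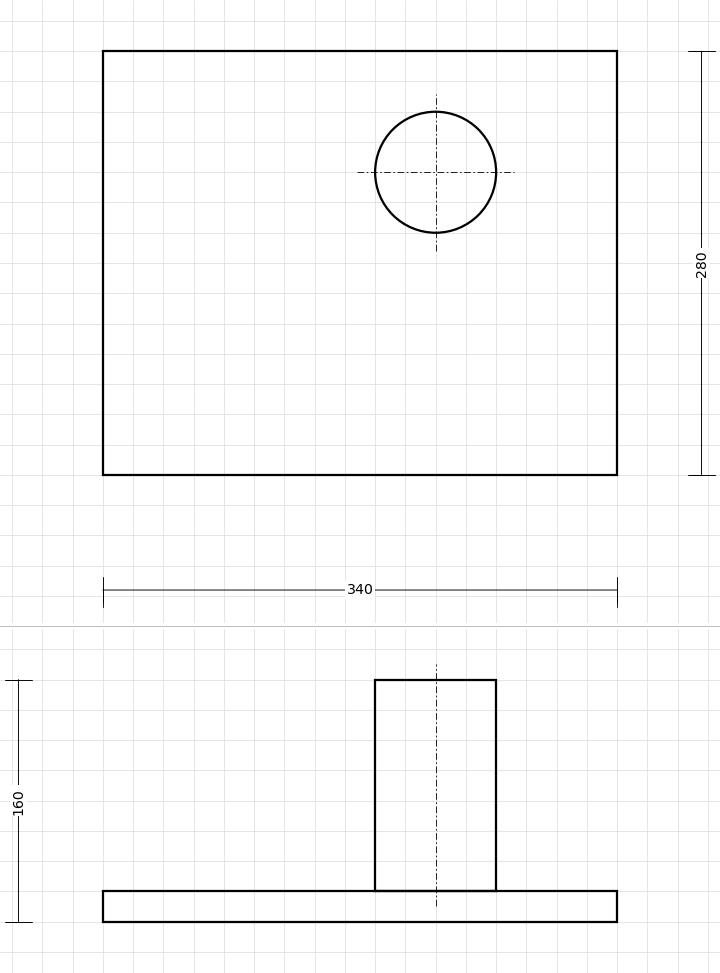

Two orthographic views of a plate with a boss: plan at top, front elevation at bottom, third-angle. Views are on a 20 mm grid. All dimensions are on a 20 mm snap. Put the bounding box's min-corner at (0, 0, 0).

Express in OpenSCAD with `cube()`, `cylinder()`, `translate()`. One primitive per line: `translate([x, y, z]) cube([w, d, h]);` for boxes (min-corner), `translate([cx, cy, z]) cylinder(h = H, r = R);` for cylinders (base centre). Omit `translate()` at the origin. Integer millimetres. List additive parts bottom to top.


cube([340, 280, 20]);
translate([220, 200, 20]) cylinder(h = 140, r = 40);


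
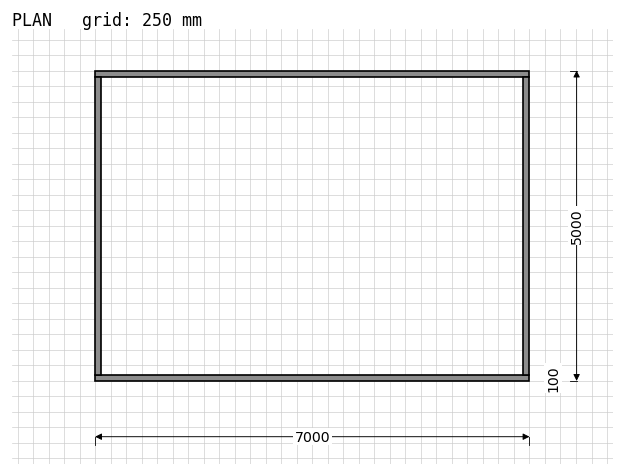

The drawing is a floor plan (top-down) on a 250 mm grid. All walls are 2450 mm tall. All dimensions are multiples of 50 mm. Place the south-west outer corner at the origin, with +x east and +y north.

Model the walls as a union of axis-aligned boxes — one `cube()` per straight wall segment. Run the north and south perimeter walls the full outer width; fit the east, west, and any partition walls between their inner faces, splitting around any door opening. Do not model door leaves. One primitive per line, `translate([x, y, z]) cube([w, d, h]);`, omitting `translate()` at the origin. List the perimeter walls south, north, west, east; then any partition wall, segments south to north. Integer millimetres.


cube([7000, 100, 2450]);
translate([0, 4900, 0]) cube([7000, 100, 2450]);
translate([0, 100, 0]) cube([100, 4800, 2450]);
translate([6900, 100, 0]) cube([100, 4800, 2450]);


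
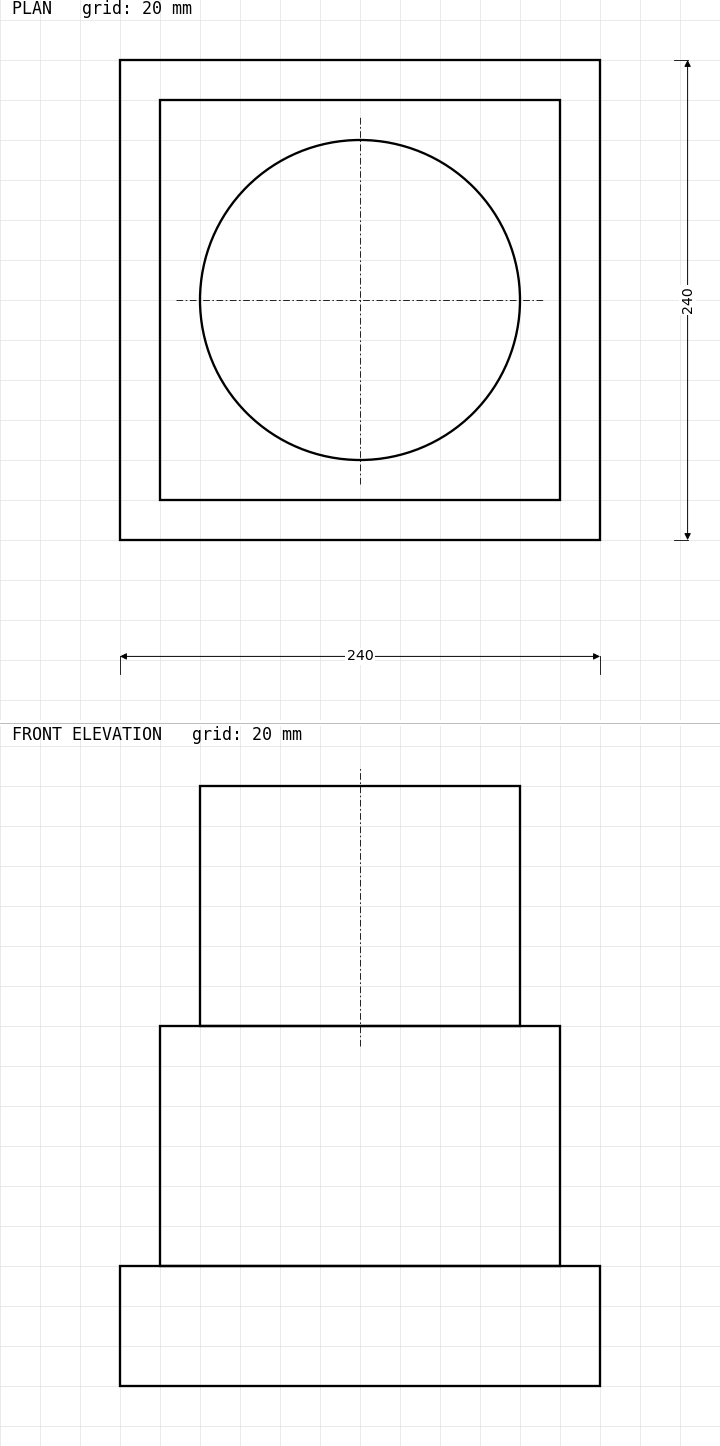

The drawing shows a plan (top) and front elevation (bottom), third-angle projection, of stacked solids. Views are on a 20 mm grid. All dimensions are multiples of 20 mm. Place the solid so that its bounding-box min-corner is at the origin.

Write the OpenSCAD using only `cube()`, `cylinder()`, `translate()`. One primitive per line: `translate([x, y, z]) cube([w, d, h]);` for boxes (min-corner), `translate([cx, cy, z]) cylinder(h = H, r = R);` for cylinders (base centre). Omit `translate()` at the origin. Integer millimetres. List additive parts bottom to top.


cube([240, 240, 60]);
translate([20, 20, 60]) cube([200, 200, 120]);
translate([120, 120, 180]) cylinder(h = 120, r = 80);
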